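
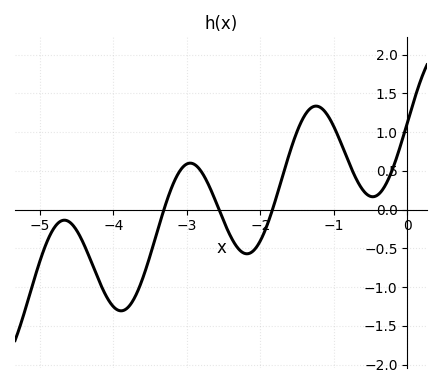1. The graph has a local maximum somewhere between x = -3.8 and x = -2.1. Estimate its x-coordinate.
-3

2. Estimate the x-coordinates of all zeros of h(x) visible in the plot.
-3.3, -2.6, -1.8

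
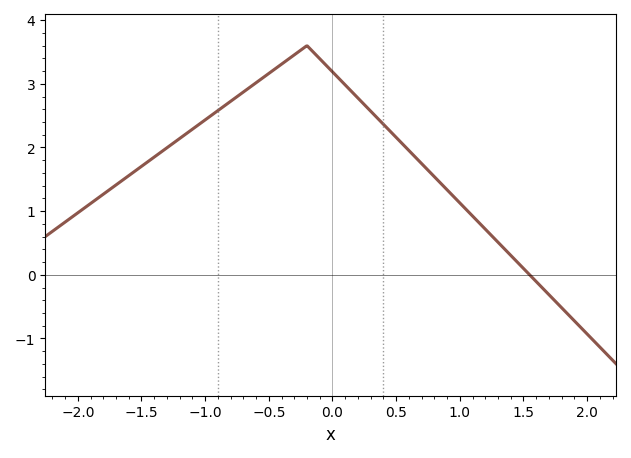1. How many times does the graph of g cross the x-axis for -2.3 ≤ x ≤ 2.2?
1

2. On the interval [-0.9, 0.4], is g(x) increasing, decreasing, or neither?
neither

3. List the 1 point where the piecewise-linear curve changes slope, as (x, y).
(-0.2, 3.6)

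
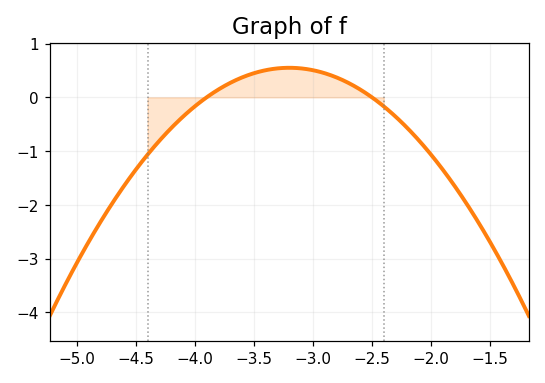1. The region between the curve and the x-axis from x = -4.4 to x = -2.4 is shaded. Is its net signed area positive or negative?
positive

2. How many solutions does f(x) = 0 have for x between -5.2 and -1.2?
2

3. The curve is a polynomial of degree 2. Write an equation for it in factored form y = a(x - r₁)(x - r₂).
y = -1.12(x + 3.9)(x + 2.5)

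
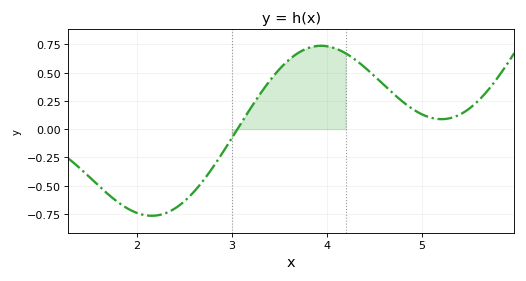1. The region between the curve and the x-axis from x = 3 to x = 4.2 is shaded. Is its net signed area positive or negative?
positive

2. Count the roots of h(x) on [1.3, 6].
1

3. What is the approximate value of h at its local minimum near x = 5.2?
0.08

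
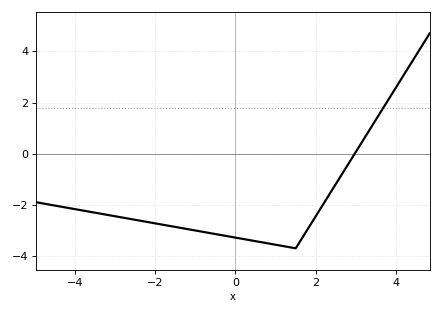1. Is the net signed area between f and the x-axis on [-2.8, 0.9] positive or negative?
negative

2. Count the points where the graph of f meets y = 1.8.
1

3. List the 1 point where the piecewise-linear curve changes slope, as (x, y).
(1.5, -3.7)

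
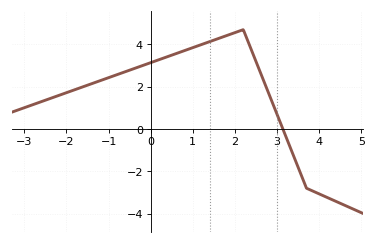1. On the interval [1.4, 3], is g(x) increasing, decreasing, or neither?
neither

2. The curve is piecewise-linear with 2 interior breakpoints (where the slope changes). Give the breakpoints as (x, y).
(2.2, 4.7); (3.7, -2.8)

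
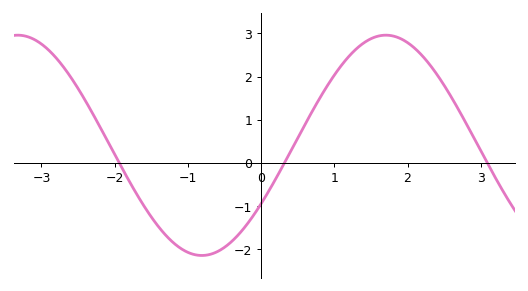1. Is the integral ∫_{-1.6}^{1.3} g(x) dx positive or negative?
negative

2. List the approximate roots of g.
-1.94, 0.318, 3.09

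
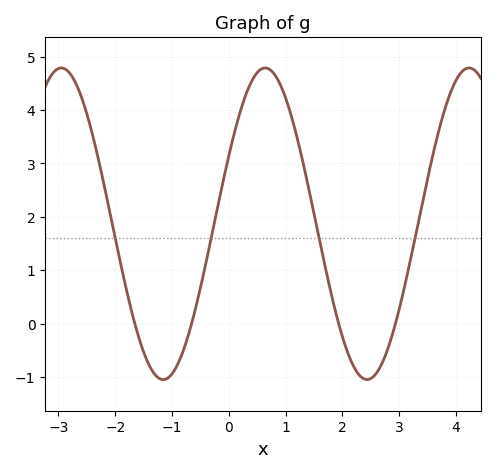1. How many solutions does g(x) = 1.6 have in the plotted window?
4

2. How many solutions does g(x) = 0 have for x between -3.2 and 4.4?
4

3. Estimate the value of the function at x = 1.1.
3.9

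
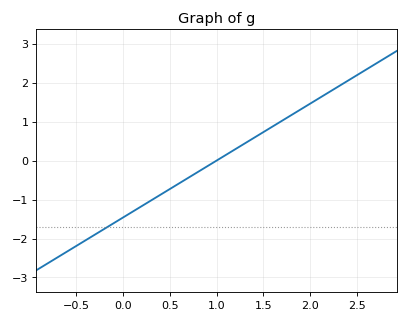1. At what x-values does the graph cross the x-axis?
1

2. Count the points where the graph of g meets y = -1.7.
1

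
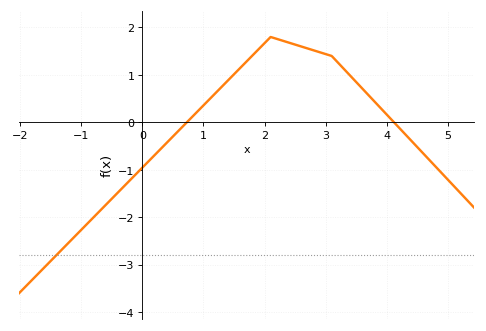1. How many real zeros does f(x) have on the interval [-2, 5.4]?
2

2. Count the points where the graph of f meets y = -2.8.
1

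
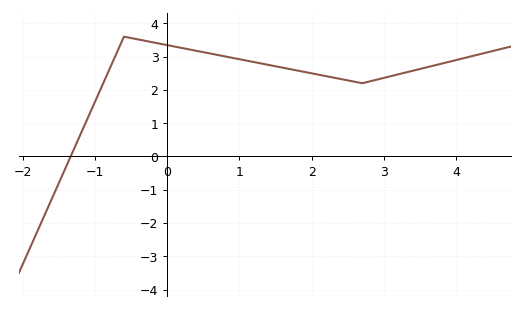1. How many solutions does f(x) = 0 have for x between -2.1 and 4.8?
1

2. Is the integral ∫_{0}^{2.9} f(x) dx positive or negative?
positive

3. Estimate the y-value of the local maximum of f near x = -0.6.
3.6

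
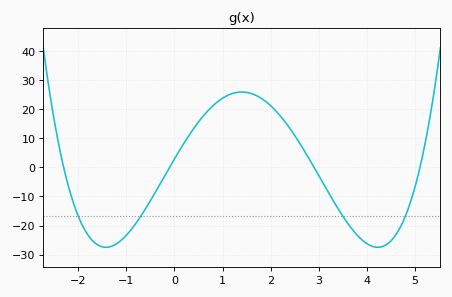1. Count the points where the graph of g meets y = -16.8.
4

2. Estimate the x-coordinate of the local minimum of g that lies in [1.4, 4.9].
4.22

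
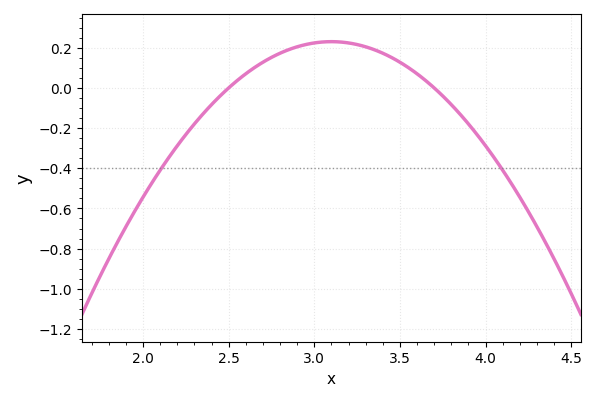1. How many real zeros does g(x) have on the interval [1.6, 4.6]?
2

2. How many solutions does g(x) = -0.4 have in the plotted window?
2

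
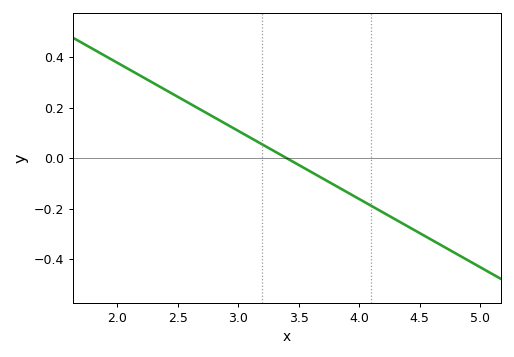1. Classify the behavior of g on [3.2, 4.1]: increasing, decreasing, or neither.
decreasing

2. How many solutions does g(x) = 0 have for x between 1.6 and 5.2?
1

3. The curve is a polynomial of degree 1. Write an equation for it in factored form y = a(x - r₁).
y = -0.27(x - 3.4)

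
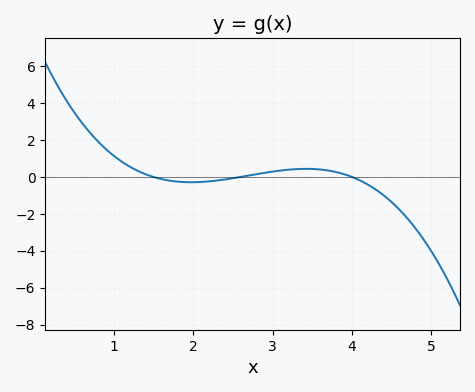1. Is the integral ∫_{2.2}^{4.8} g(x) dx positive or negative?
negative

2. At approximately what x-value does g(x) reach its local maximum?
3.42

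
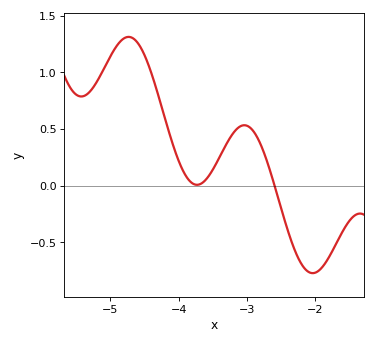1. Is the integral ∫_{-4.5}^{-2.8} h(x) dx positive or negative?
positive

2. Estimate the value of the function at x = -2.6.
0.005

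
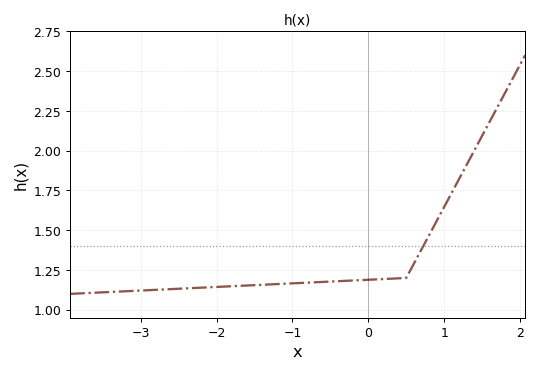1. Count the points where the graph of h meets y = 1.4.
1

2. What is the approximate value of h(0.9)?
1.56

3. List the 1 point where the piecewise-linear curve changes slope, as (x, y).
(0.5, 1.2)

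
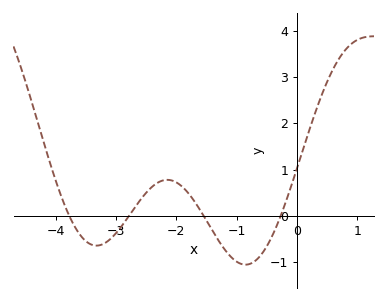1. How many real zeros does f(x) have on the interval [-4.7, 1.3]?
4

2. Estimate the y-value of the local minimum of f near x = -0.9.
-1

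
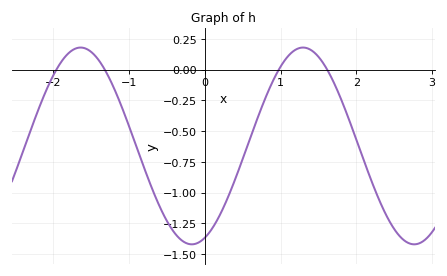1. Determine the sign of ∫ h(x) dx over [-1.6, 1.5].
negative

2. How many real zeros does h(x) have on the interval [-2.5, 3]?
4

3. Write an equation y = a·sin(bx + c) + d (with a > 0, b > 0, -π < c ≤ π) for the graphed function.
y = 0.8sin(2.14x - 1.2) - 0.62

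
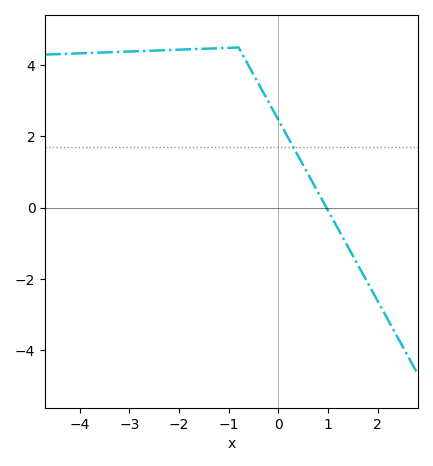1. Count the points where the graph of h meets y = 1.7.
1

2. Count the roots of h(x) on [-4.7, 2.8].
1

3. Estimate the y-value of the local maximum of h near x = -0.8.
4.4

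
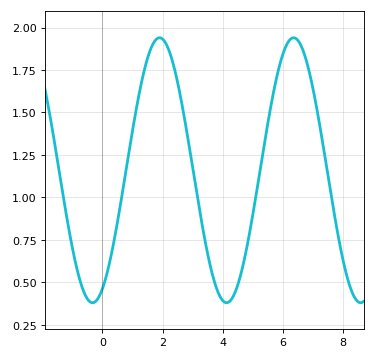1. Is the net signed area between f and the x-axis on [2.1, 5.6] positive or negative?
positive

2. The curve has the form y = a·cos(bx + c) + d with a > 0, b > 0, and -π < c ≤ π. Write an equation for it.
y = 0.78cos(1.4x - 2.7) + 1.16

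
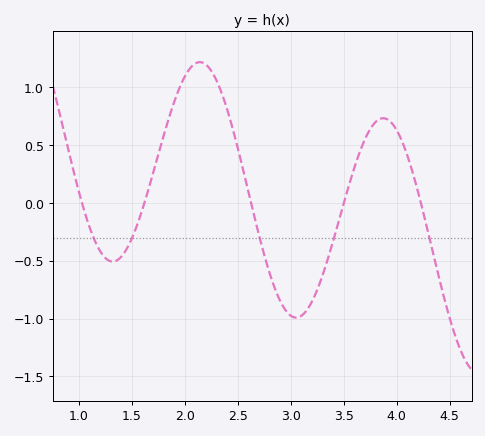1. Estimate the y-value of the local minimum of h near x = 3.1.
-0.991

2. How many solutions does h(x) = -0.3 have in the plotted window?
5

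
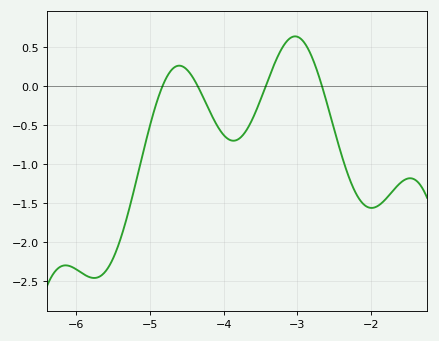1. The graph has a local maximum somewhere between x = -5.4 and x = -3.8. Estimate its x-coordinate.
-4.6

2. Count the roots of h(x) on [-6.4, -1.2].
4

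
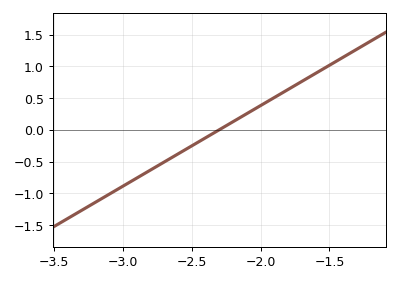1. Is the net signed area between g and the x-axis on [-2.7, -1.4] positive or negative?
positive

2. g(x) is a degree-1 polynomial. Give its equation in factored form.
y = 1.27(x + 2.3)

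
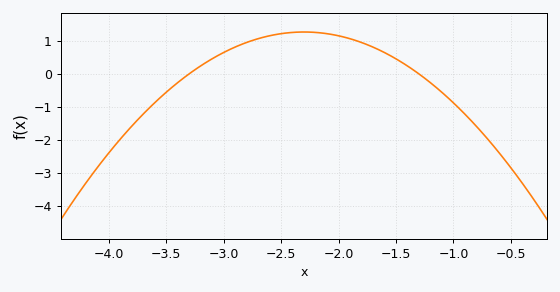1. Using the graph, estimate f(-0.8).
-1.6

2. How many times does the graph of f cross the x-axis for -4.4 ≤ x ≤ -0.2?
2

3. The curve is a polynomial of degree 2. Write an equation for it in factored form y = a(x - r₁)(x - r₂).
y = -1.27(x + 3.3)(x + 1.3)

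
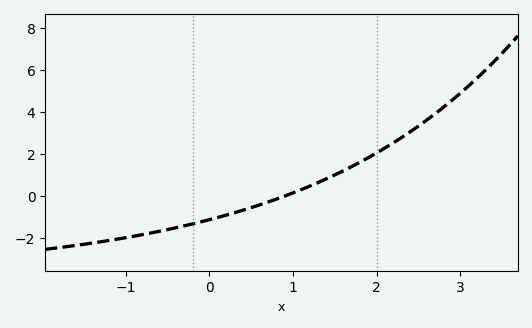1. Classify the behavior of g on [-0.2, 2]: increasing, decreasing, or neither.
increasing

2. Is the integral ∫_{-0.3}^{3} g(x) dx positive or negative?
positive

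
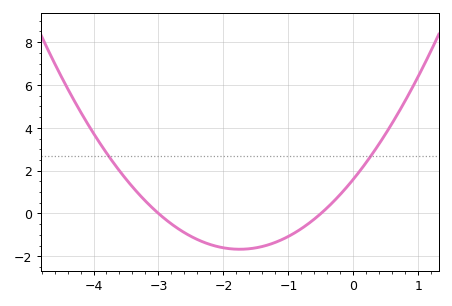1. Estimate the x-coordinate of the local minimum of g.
-1.75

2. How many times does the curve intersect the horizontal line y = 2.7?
2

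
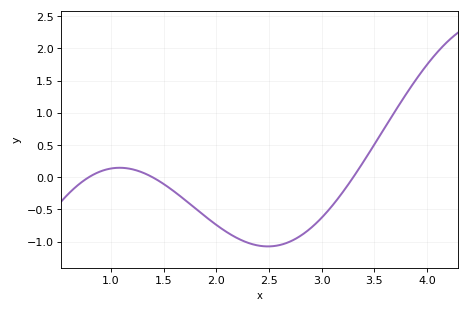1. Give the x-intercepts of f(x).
0.79, 1.39, 3.3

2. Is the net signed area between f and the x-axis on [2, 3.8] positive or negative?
negative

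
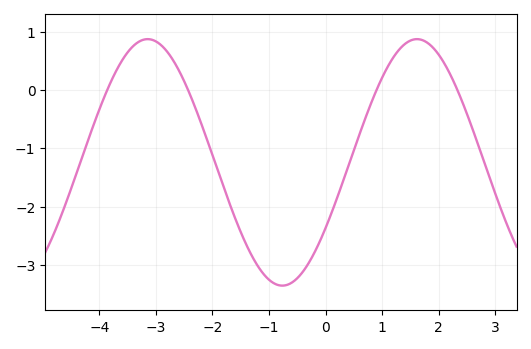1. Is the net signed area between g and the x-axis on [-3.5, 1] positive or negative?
negative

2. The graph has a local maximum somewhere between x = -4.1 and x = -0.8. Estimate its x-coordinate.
-3.14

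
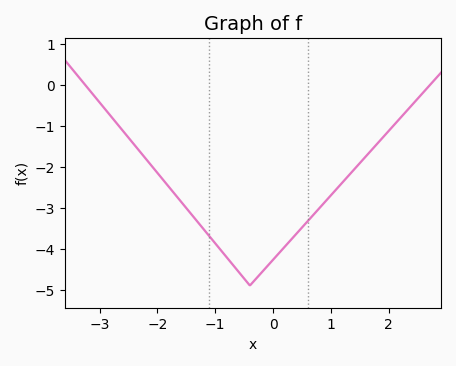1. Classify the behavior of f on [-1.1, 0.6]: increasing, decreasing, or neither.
neither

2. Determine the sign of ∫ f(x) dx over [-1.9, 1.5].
negative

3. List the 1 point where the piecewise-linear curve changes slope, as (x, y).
(-0.4, -4.9)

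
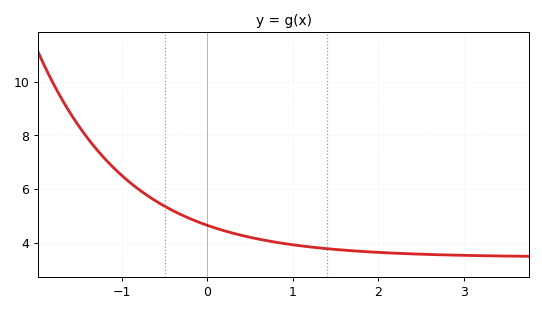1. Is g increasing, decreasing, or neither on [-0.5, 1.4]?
decreasing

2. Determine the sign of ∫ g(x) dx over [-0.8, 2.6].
positive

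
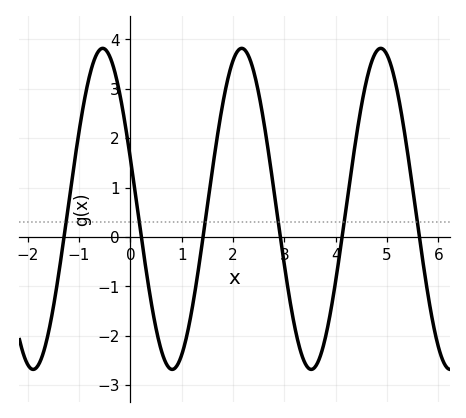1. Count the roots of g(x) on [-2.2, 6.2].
6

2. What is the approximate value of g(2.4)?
3.4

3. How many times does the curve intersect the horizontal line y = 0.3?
6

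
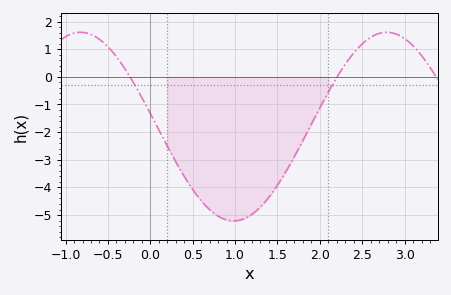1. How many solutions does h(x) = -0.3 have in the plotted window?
2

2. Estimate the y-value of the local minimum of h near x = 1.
-5.21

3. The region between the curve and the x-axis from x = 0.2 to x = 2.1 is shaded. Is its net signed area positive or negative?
negative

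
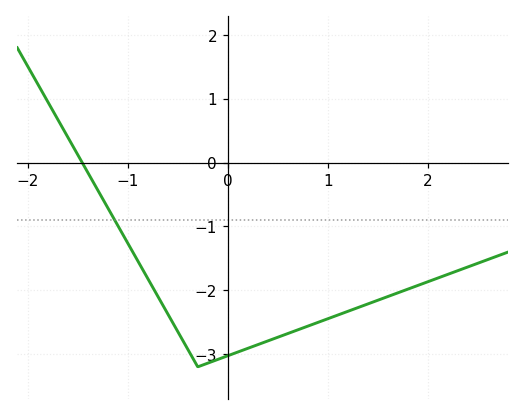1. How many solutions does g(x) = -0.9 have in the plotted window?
1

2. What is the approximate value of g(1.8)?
-2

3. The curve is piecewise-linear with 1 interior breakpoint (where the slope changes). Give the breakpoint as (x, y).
(-0.3, -3.2)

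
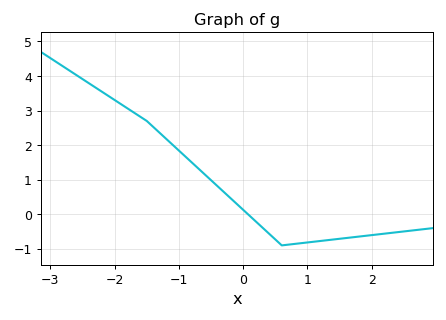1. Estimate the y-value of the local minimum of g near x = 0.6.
-0.9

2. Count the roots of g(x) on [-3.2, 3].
1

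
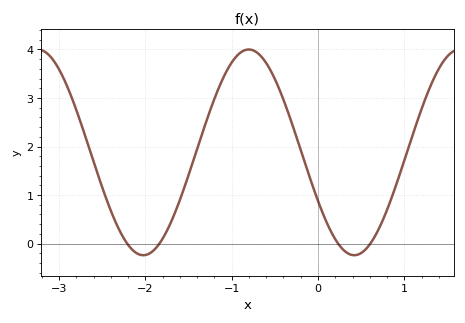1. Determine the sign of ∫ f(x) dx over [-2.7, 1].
positive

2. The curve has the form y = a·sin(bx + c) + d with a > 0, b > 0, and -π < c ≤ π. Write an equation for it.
y = 2.12sin(2.57x - 2.65) + 1.88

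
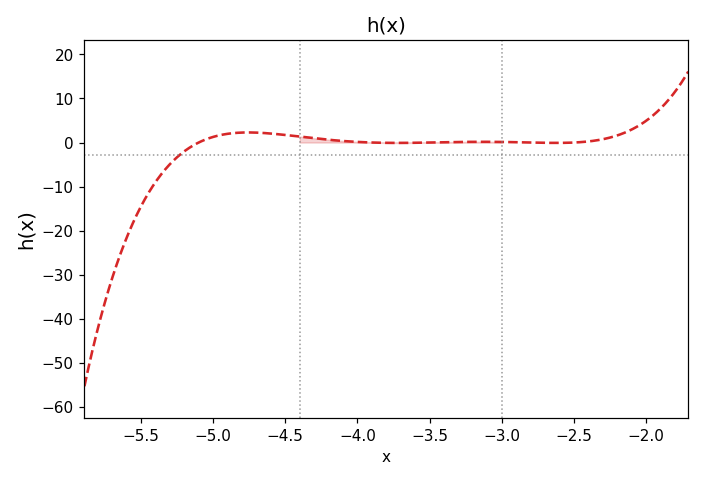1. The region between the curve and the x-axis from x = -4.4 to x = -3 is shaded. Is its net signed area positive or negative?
positive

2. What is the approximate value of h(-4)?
0.139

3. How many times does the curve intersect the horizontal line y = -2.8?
1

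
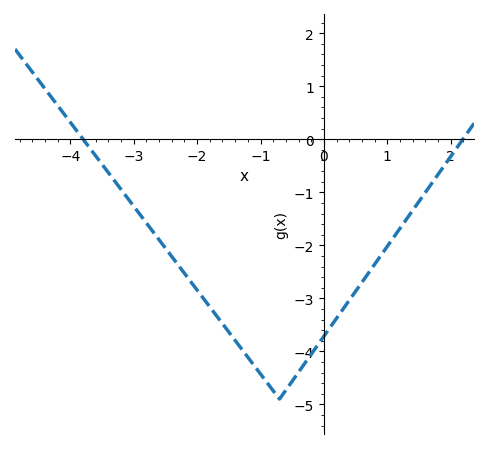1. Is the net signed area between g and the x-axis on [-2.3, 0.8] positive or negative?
negative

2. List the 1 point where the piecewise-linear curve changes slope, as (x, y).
(-0.7, -4.9)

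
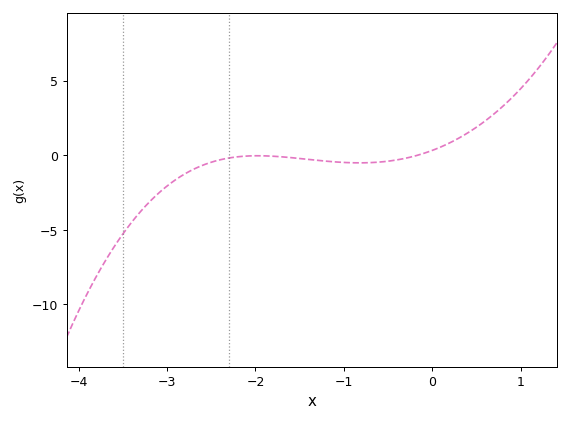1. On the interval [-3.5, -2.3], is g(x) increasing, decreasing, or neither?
increasing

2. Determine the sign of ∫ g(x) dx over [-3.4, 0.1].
negative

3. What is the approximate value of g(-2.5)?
-0.5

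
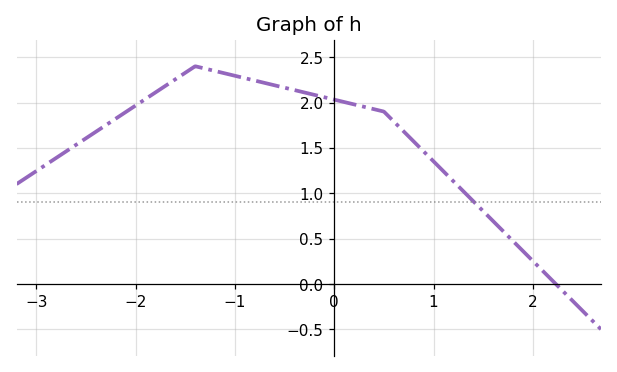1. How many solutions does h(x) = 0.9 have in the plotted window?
1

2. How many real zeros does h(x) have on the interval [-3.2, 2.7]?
1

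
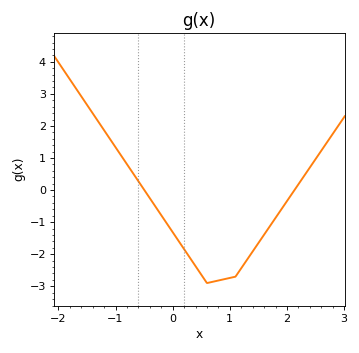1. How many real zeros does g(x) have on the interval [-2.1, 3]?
2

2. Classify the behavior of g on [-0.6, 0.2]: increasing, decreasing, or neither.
decreasing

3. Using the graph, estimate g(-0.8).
0.8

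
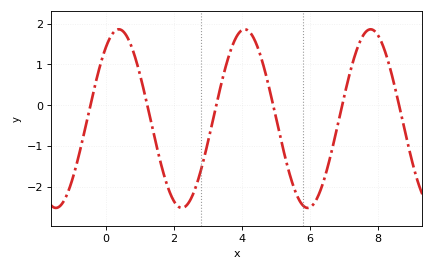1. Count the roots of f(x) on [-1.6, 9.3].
6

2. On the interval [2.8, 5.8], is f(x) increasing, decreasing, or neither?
neither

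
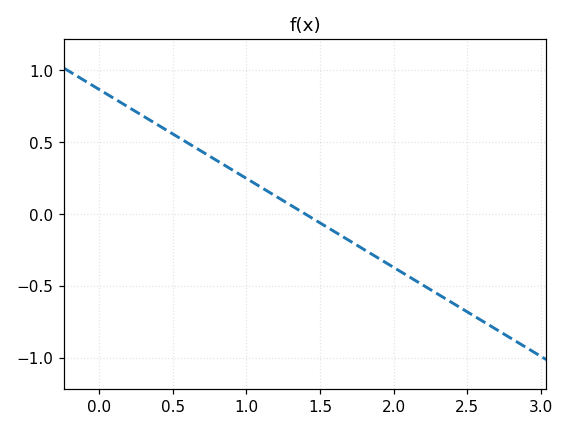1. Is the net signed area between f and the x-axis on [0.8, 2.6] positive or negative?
negative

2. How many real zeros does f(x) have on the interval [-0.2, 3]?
1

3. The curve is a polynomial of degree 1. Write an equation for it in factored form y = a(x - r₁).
y = -0.62(x - 1.4)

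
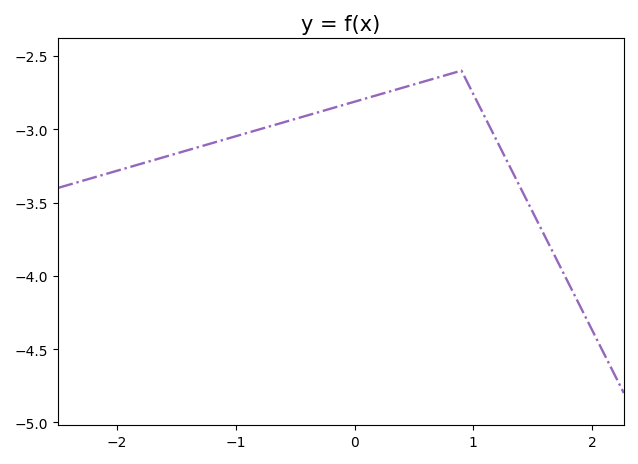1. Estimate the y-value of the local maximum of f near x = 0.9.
-2.6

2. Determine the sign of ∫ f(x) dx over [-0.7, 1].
negative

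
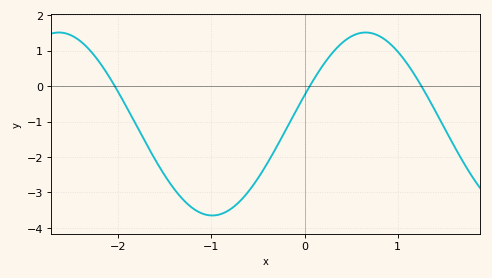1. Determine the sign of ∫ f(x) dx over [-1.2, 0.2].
negative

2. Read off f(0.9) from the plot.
1.2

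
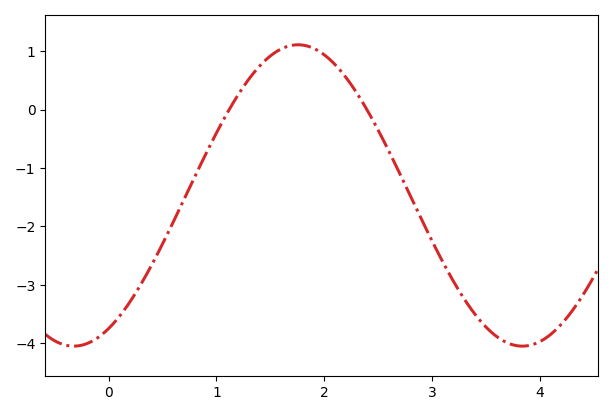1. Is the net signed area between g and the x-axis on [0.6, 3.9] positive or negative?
negative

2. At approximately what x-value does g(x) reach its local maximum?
1.76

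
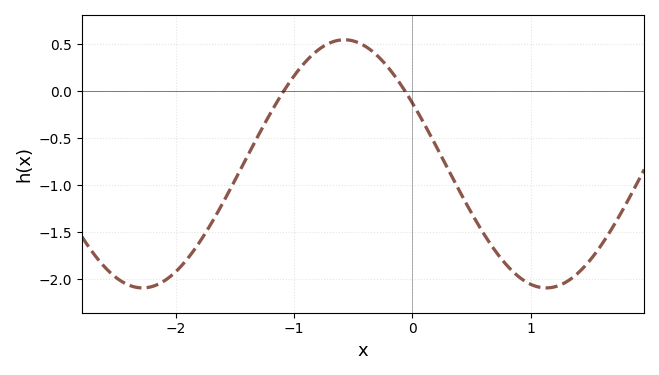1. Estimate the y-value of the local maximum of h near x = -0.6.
0.55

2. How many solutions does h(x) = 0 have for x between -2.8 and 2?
2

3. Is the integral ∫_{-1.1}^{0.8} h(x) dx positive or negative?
negative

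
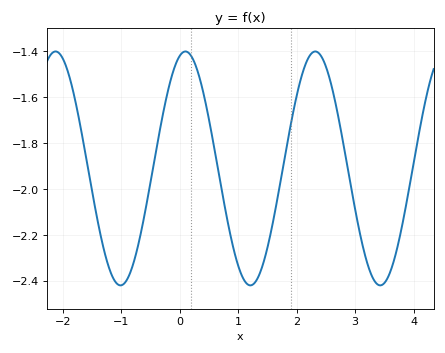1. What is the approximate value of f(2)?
-1.6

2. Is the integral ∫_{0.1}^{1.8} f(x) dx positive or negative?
negative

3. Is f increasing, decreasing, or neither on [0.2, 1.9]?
neither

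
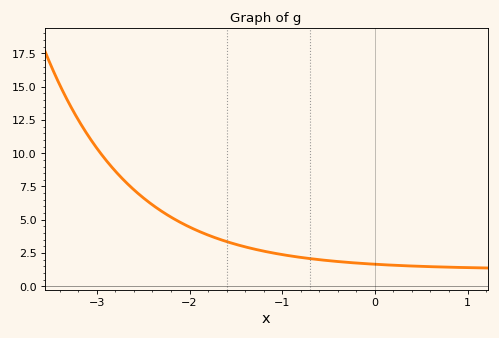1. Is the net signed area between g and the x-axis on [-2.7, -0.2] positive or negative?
positive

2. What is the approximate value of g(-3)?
10.4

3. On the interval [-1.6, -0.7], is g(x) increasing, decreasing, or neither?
decreasing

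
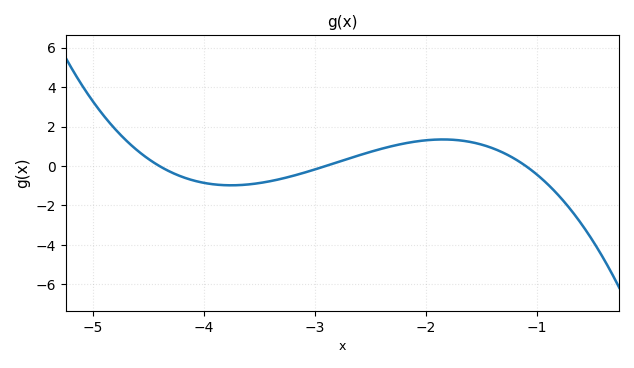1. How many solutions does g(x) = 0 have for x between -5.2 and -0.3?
3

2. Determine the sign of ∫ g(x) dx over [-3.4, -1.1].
positive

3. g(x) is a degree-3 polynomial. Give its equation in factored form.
y = -0.67(x + 4.4)(x + 2.9)(x + 1.1)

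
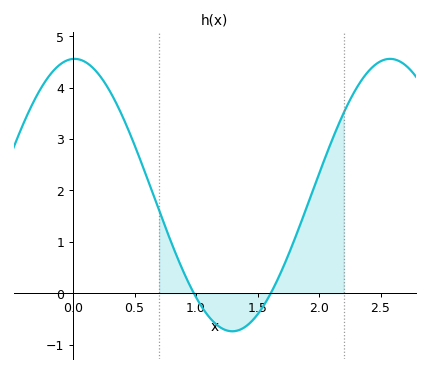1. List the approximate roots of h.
1, 1.6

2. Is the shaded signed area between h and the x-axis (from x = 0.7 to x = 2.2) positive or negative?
positive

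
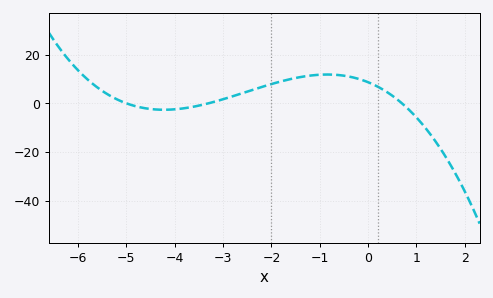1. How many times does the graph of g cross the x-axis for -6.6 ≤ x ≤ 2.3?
3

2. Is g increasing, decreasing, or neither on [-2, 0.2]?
neither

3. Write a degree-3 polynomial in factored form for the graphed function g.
y = -0.75(x + 5)(x + 3.3)(x - 0.7)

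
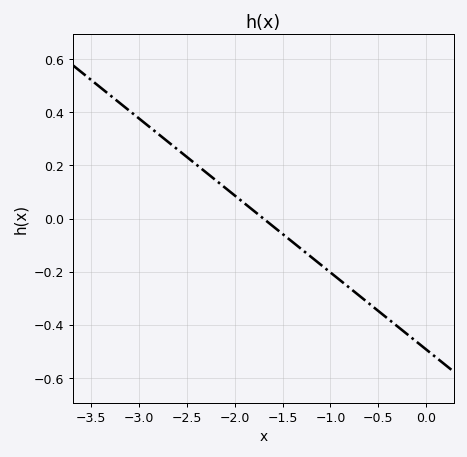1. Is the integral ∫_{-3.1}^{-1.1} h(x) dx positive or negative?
positive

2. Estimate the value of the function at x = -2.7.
0.3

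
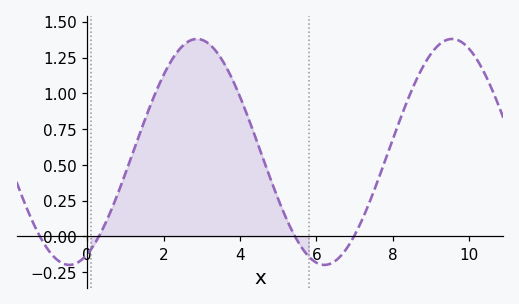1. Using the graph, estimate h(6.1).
-0.195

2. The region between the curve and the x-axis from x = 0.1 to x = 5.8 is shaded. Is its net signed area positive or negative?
positive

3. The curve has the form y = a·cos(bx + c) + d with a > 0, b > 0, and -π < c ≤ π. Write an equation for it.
y = 0.79cos(0.94x - 2.7) + 0.59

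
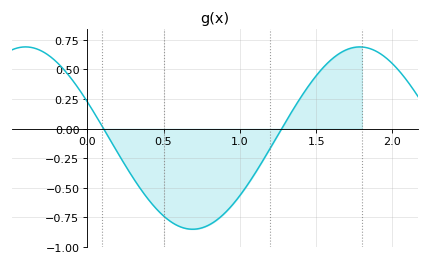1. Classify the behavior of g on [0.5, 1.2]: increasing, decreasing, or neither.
neither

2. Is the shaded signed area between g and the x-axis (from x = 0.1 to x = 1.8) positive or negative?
negative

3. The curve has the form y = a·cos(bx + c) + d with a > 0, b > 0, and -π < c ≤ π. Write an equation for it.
y = 0.77cos(2.9x + 1.2) - 0.08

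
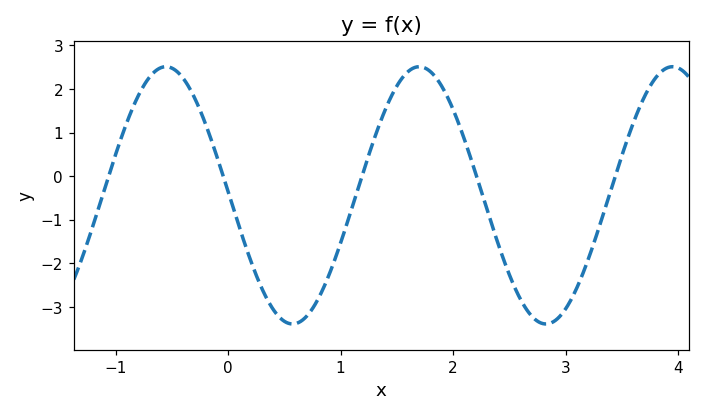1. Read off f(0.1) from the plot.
-1.17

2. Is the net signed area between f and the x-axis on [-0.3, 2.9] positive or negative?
negative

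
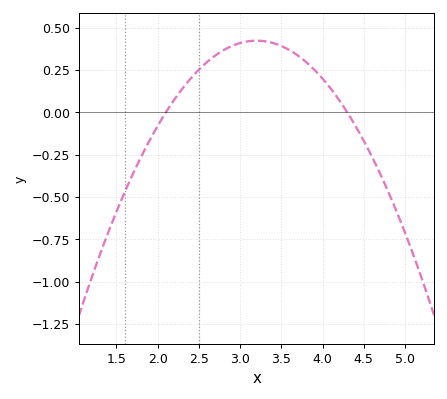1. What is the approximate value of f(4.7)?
-0.364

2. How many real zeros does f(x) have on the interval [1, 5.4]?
2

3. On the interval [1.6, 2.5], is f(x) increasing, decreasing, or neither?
increasing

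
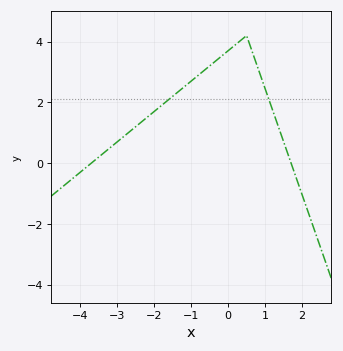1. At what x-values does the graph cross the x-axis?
-3.8, 1.8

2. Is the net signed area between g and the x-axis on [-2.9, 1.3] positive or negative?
positive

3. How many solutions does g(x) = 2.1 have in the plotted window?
2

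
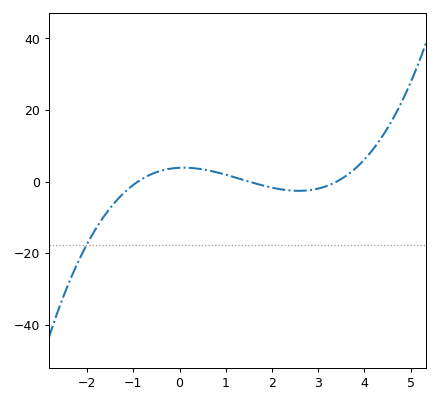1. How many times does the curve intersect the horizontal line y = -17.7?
1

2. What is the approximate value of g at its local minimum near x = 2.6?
-2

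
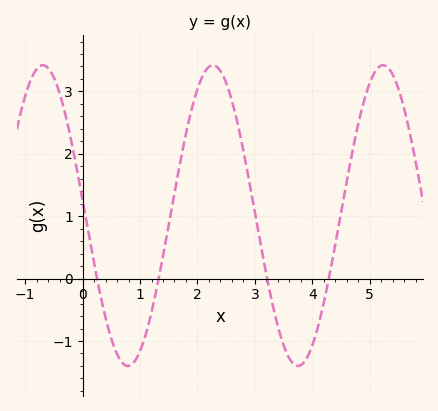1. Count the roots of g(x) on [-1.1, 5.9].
4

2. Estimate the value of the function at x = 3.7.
-1.39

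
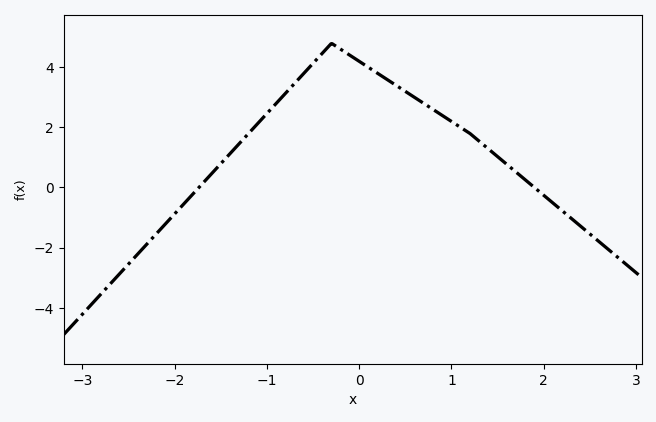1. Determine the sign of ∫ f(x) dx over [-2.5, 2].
positive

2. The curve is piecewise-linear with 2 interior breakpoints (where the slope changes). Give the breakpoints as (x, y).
(-0.3, 4.8); (1.2, 1.8)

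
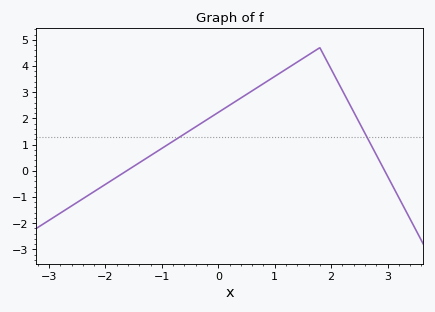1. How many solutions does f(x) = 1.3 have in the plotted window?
2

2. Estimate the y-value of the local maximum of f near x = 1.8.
4.7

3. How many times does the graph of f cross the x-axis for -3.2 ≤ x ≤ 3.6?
2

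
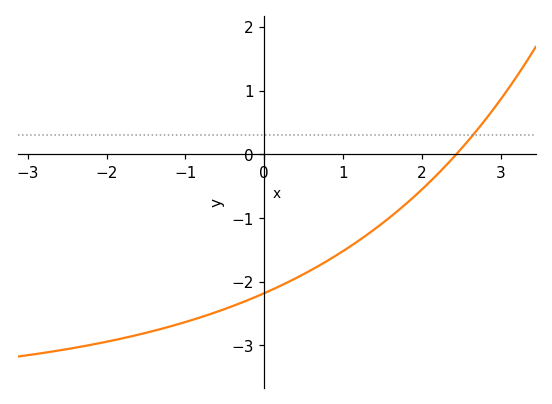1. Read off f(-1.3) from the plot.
-2.74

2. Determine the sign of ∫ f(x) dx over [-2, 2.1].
negative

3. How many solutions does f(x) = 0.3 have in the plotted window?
1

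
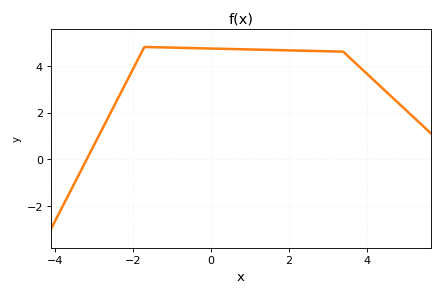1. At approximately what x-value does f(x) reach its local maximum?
-1.7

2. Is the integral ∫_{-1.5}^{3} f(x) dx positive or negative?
positive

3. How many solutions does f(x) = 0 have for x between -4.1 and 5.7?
1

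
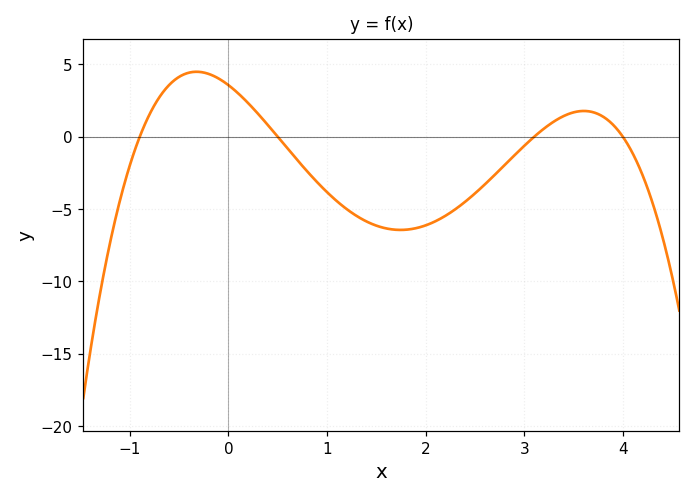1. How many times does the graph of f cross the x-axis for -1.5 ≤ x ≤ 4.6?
4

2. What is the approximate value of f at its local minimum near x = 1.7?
-6.44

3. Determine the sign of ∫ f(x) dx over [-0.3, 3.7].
negative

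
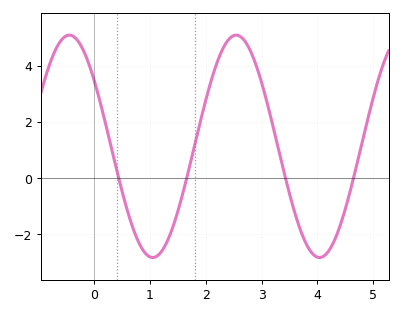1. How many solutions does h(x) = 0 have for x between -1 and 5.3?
4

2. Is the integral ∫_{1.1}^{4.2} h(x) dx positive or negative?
positive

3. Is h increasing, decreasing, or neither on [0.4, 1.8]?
neither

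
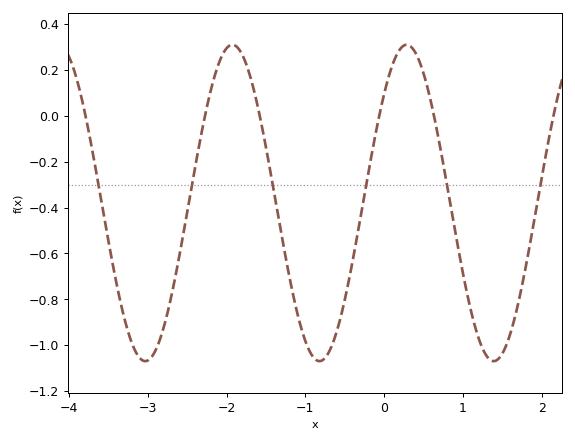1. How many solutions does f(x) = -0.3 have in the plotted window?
6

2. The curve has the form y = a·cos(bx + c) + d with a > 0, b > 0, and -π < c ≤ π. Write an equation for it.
y = 0.69cos(2.8x - 0.81) - 0.38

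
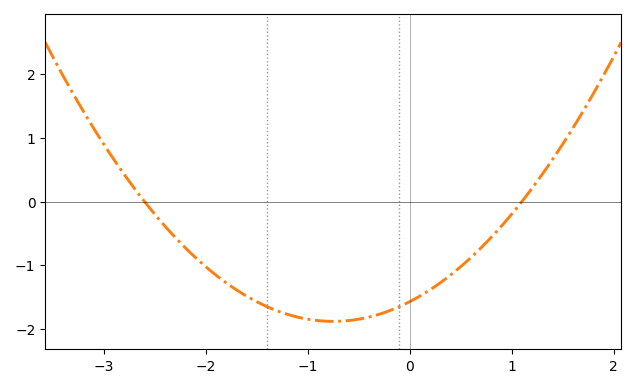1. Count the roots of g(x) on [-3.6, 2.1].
2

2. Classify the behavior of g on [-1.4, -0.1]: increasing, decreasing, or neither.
neither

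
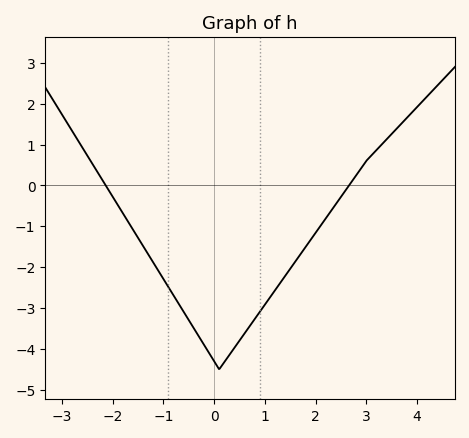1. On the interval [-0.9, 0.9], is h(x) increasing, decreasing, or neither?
neither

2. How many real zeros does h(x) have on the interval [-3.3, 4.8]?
2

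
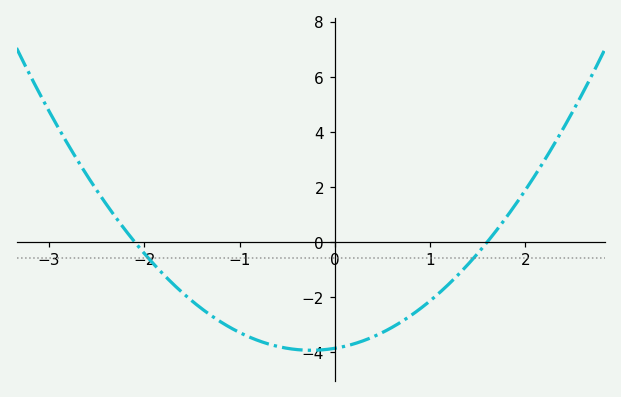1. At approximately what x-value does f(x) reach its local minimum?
-0.25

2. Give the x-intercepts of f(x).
-2.1, 1.6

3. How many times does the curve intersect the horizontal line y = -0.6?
2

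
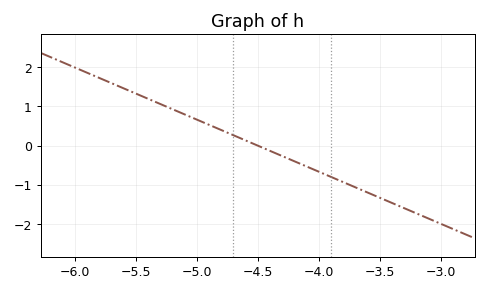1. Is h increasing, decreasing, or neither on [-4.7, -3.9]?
decreasing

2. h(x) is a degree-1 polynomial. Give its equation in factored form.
y = -1.33(x + 4.5)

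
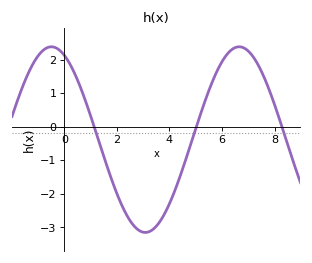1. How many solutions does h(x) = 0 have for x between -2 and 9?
3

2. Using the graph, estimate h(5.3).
0.644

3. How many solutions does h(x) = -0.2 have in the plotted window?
3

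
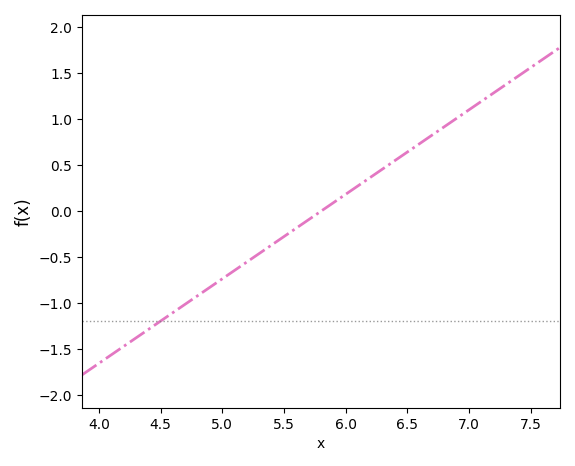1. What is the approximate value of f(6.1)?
0.3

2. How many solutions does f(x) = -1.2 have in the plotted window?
1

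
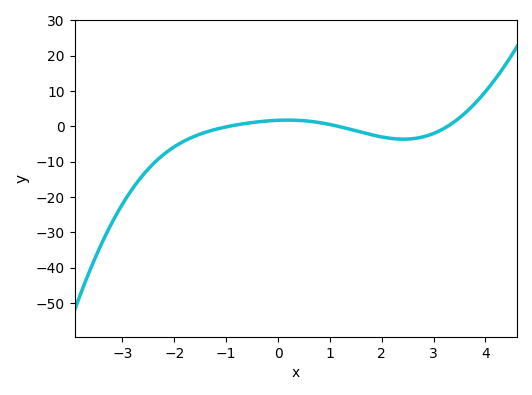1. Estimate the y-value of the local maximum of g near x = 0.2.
1.78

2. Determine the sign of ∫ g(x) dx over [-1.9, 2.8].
negative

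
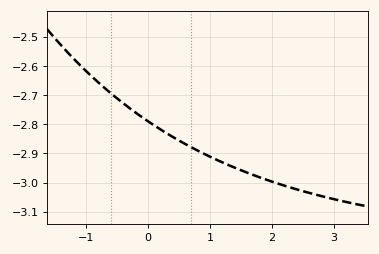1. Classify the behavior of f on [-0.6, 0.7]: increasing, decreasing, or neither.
decreasing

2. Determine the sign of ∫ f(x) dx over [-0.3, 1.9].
negative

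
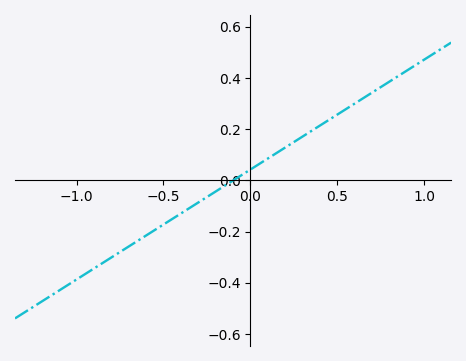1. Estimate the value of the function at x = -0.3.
-0.086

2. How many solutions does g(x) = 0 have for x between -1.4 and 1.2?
1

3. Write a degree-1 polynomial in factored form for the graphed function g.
y = 0.43(x + 0.1)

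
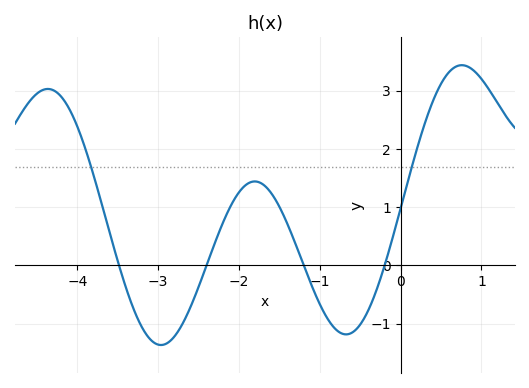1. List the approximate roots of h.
-3.5, -2.4, -1.2, -0.2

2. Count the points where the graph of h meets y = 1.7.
2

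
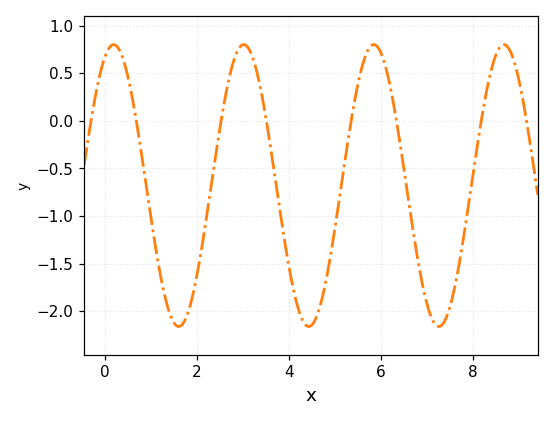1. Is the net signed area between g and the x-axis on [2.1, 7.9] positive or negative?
negative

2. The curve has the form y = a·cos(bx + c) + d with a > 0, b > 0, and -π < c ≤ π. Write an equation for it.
y = 1.48cos(2.22x - 0.422) - 0.68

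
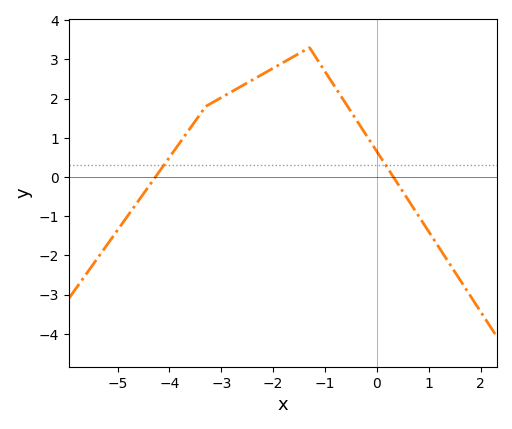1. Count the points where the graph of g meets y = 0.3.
2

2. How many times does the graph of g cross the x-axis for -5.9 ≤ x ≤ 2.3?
2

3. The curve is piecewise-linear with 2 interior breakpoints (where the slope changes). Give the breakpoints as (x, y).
(-3.3, 1.8); (-1.3, 3.3)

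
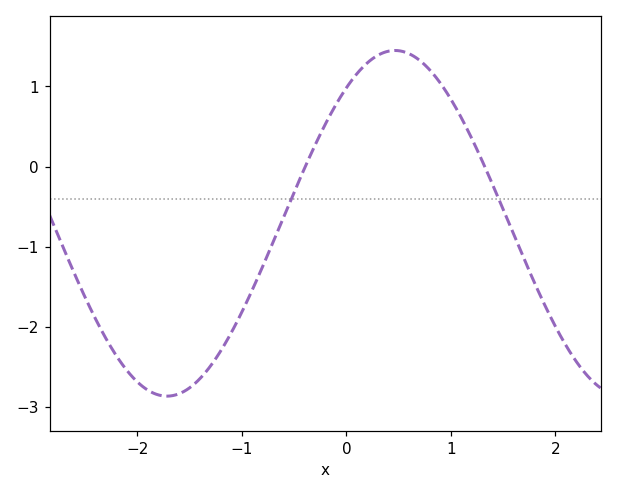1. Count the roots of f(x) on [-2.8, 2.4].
2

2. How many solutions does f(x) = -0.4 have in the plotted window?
2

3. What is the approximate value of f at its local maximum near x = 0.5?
1.45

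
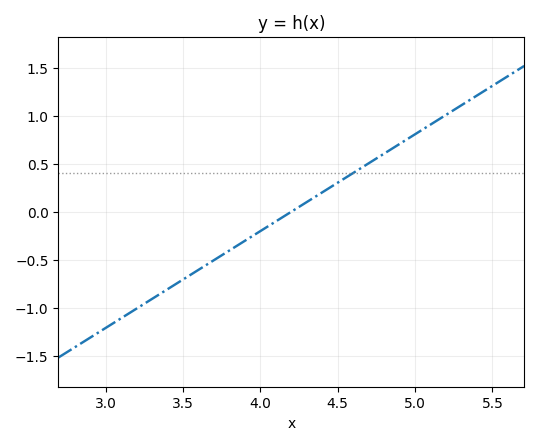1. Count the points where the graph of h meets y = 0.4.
1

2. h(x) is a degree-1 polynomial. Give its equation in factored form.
y = 1.01(x - 4.2)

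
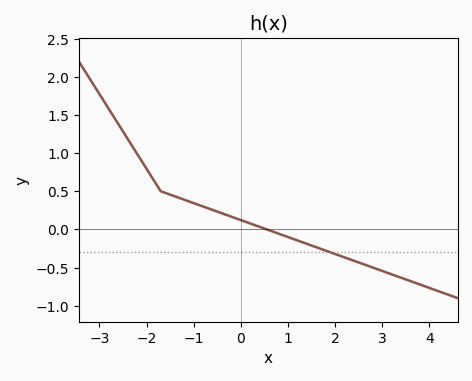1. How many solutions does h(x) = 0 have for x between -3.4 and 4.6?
1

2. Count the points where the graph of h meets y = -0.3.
1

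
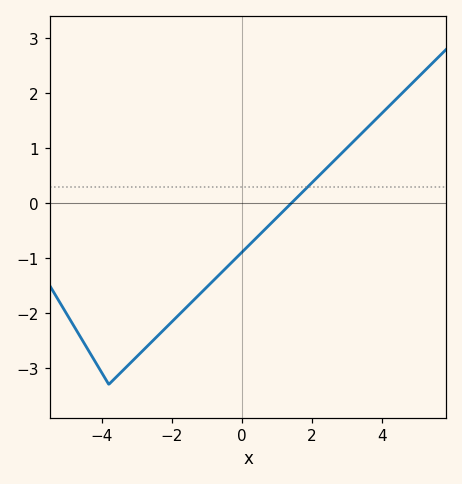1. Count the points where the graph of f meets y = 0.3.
1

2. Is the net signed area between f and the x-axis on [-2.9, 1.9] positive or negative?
negative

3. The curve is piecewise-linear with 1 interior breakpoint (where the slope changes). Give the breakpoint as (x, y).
(-3.8, -3.3)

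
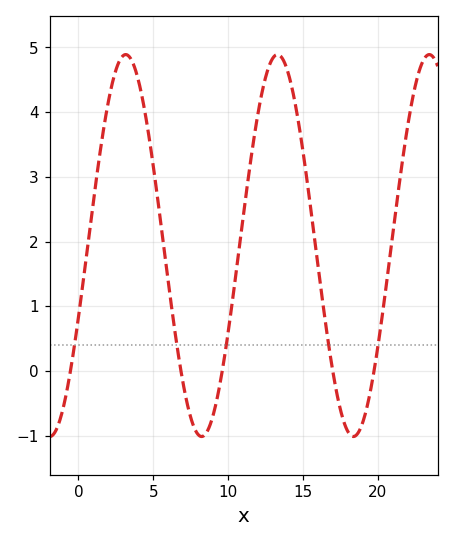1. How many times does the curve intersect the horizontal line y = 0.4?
5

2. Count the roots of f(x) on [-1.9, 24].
5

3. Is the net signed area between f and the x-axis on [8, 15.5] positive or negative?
positive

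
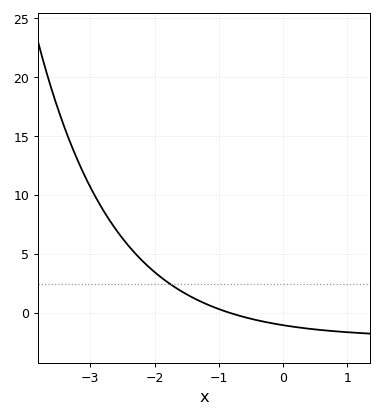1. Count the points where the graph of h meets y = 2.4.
1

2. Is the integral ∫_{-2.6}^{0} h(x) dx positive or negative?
positive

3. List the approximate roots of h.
-0.8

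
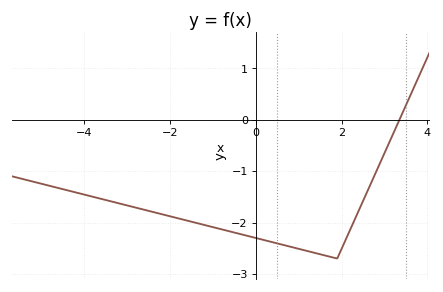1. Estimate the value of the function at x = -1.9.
-1.9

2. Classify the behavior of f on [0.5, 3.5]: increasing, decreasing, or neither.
neither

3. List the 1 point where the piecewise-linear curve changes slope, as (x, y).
(1.9, -2.7)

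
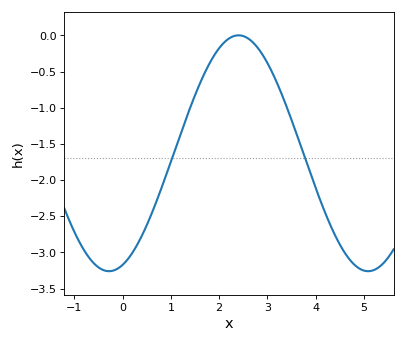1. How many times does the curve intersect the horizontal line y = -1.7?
2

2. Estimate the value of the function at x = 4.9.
-3.22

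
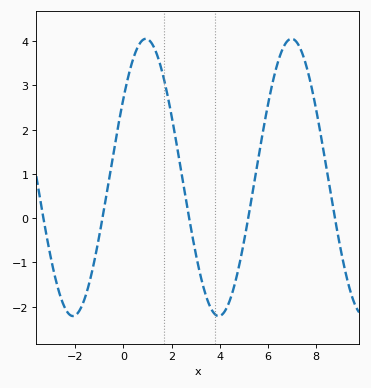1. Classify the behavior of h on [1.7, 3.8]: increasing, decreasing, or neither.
decreasing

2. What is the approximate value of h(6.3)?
3.31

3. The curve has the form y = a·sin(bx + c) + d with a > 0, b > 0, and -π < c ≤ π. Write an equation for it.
y = 3.13sin(1.04x + 0.6) + 0.92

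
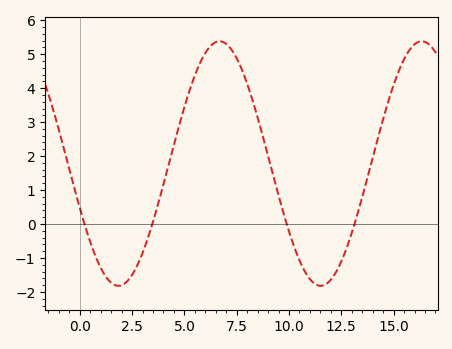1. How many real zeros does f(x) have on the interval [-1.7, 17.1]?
4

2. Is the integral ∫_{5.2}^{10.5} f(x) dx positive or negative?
positive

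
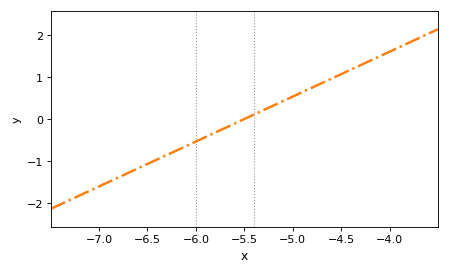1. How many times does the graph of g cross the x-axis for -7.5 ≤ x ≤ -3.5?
1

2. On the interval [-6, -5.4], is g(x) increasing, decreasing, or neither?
increasing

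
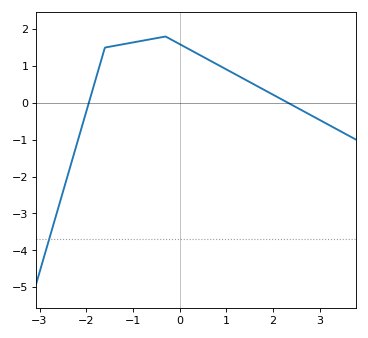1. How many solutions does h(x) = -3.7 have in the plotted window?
1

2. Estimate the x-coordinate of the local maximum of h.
-0.3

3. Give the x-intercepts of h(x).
-1.9, 2.3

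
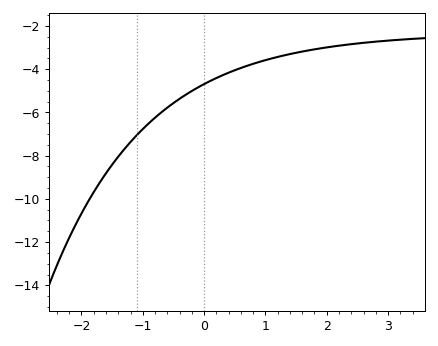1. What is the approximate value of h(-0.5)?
-5.6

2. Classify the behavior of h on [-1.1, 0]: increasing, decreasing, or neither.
increasing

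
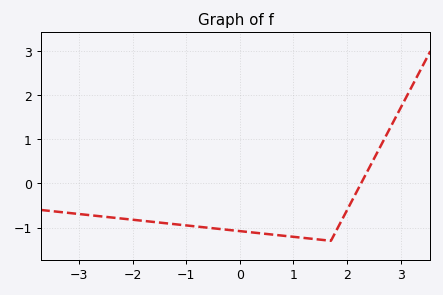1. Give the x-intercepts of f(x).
2.26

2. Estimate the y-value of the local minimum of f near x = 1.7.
-1.3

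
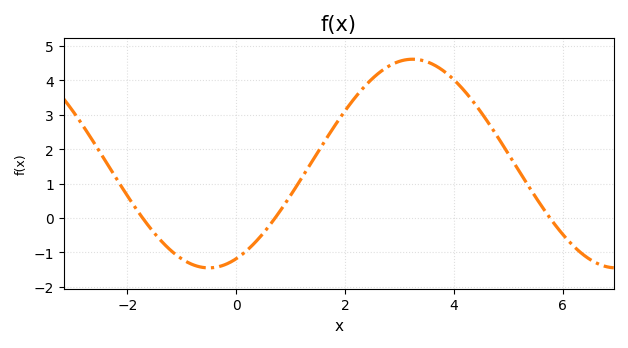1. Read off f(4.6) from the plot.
2.84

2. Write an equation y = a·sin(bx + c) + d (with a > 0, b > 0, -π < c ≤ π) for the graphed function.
y = 3.03sin(0.84x - 1.15) + 1.58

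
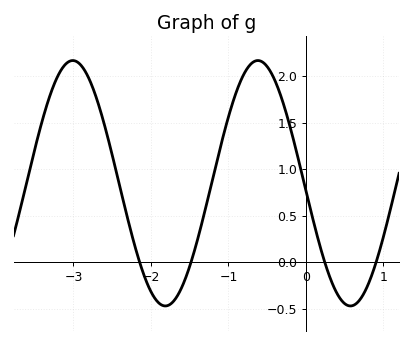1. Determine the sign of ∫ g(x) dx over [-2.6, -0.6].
positive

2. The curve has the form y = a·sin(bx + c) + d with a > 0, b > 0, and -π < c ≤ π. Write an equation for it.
y = 1.32sin(2.6x - 3.1) + 0.85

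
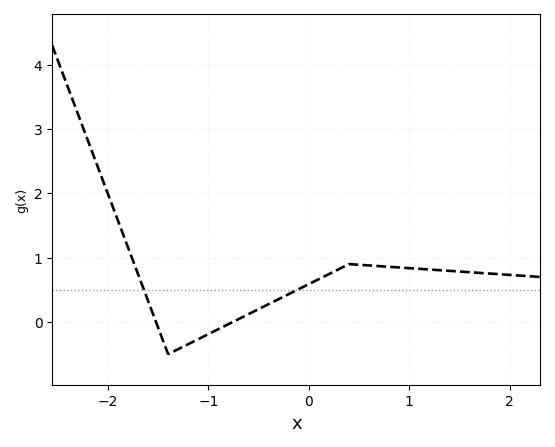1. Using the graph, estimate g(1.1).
0.8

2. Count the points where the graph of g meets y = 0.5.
2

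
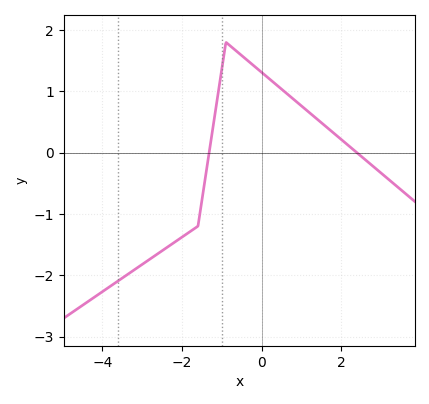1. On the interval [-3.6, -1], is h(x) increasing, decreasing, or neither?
increasing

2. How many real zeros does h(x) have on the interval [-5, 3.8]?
2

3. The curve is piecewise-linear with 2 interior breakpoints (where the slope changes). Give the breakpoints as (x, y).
(-1.6, -1.2); (-0.9, 1.8)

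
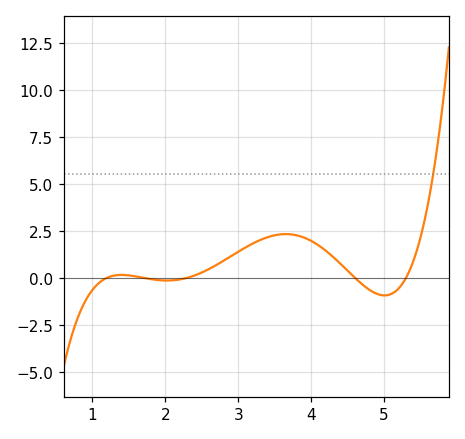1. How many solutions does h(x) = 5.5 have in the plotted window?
1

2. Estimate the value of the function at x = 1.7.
0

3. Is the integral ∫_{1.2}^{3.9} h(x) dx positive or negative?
positive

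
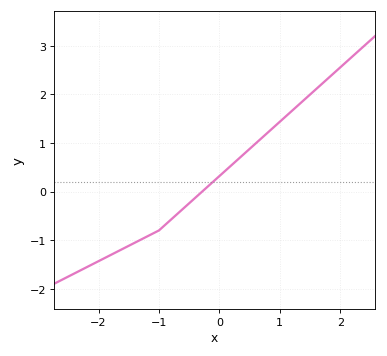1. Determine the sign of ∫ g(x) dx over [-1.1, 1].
positive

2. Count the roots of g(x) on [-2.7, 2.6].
1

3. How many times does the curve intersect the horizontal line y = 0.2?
1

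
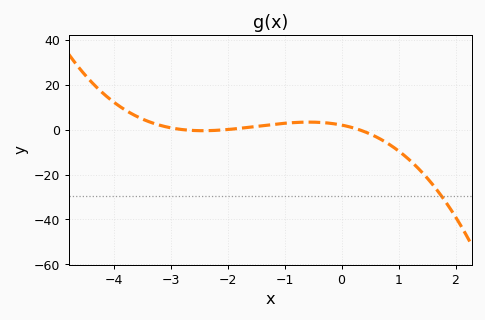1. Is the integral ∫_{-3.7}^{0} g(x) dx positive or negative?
positive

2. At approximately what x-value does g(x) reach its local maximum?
-0.6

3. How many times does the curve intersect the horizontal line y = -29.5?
1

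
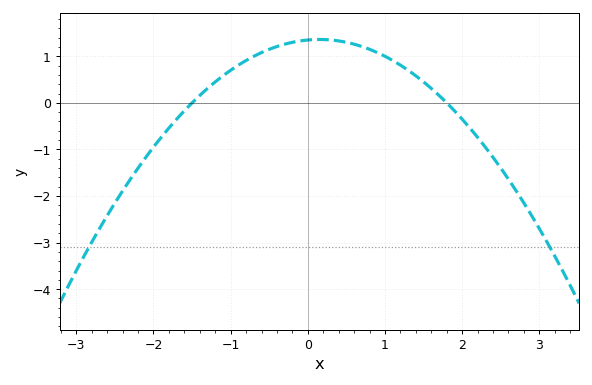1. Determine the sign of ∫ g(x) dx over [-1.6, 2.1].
positive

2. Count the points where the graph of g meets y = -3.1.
2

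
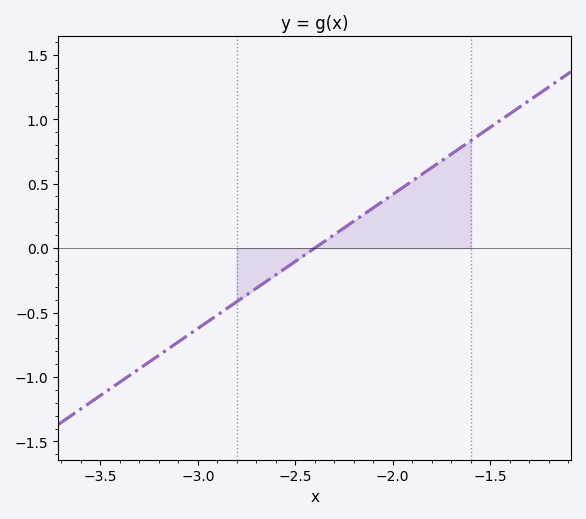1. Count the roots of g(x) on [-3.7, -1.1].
1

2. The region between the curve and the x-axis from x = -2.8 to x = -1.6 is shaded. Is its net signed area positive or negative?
positive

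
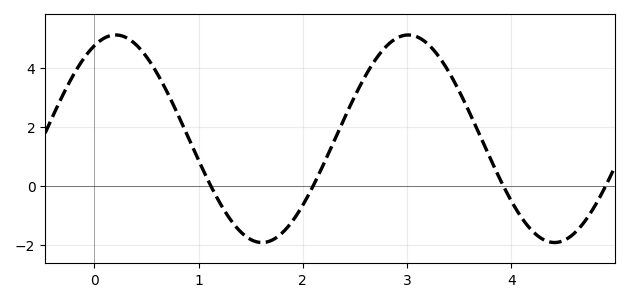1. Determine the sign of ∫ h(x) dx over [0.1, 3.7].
positive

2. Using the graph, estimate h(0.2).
5.13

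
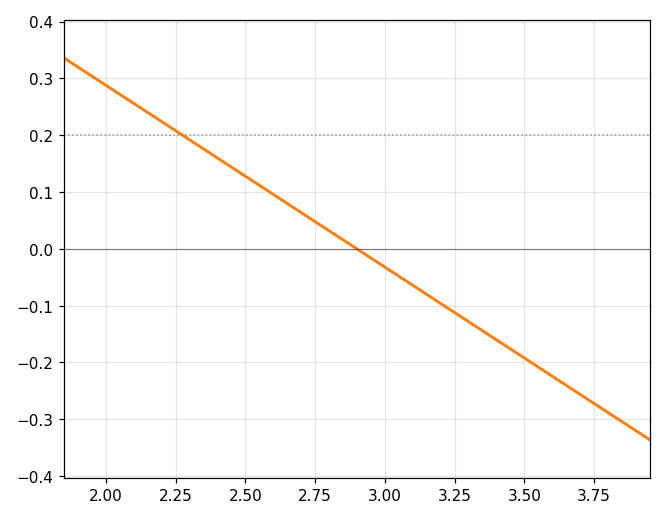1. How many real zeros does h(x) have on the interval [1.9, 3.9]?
1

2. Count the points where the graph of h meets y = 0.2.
1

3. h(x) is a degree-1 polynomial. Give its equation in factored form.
y = -0.32(x - 2.9)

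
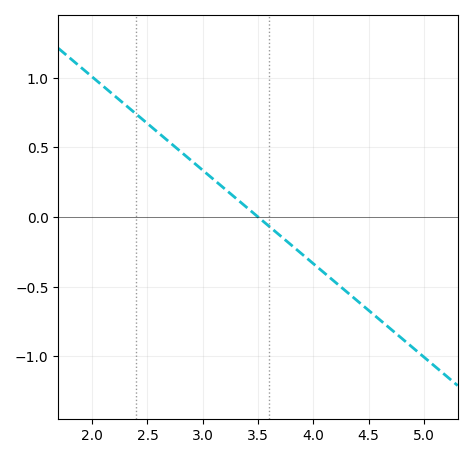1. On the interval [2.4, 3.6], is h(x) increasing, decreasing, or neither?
decreasing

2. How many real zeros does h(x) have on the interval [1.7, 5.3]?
1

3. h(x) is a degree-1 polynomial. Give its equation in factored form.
y = -0.67(x - 3.5)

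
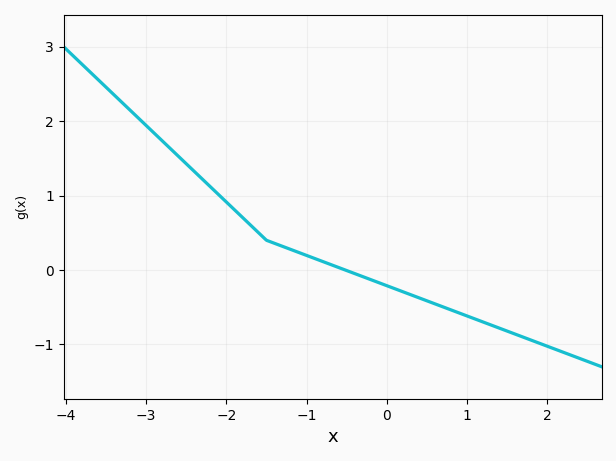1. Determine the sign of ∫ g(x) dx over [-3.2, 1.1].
positive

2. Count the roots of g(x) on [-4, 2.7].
1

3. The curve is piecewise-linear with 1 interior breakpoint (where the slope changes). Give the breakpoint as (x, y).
(-1.5, 0.4)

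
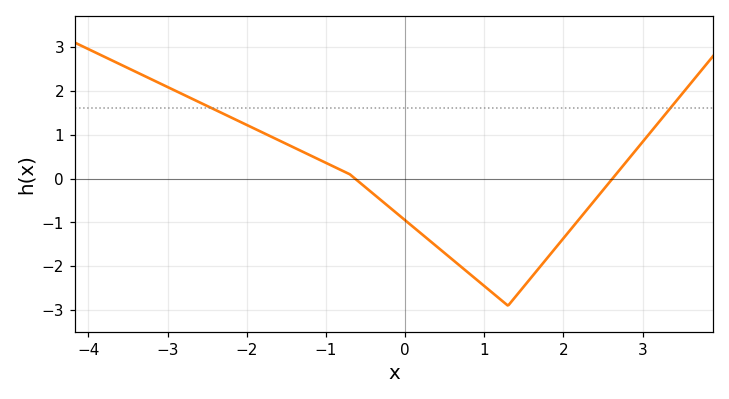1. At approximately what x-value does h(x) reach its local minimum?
1.4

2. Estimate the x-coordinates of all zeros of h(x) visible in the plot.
-0.6, 2.6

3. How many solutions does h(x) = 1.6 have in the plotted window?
2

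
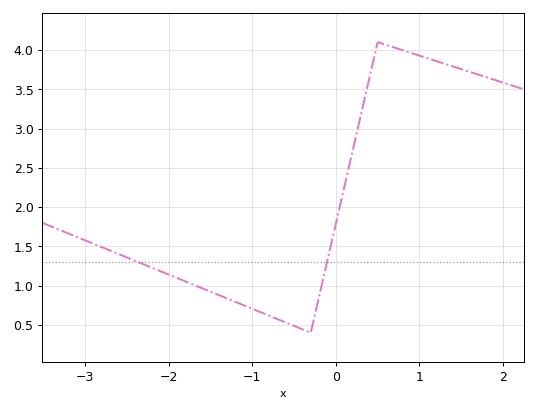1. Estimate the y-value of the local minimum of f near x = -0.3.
0.4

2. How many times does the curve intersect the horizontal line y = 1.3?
2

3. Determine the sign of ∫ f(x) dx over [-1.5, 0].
positive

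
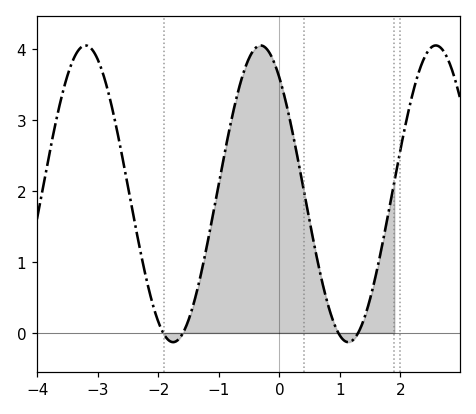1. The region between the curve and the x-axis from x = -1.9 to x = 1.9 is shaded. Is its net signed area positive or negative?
positive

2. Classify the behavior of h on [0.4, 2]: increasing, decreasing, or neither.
neither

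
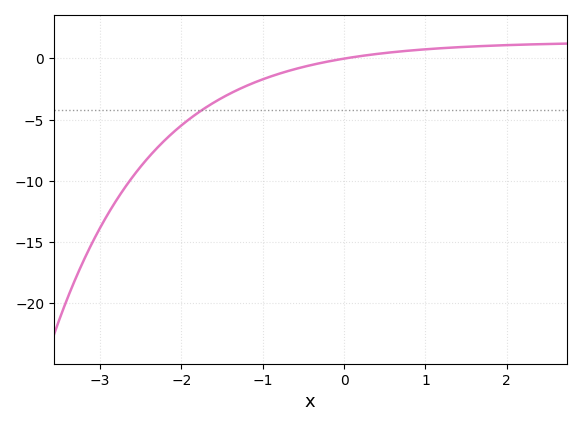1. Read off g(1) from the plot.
0.5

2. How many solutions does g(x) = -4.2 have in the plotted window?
1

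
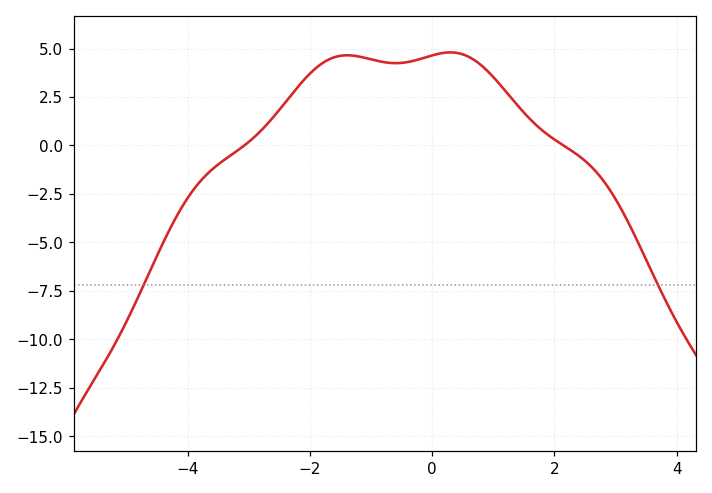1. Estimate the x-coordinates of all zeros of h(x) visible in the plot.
-3, 2.2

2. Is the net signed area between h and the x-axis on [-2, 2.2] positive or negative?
positive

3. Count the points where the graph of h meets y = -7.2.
2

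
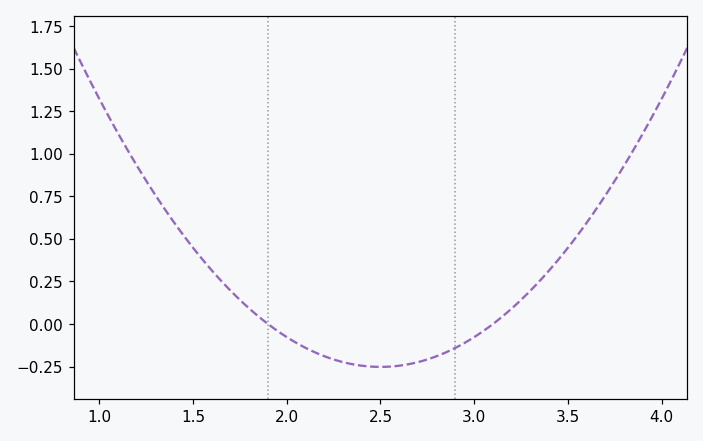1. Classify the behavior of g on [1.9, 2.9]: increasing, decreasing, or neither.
neither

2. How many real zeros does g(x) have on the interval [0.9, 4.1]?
2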